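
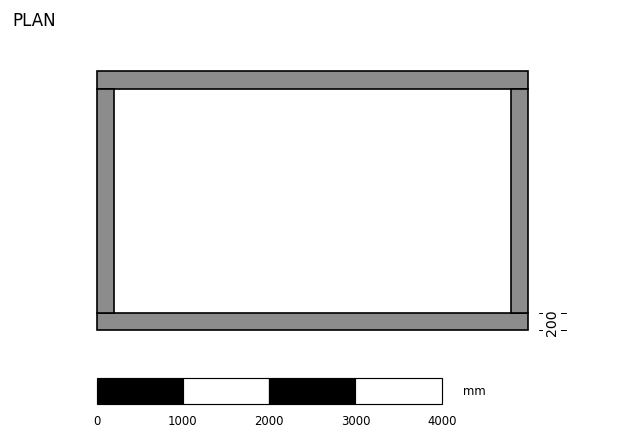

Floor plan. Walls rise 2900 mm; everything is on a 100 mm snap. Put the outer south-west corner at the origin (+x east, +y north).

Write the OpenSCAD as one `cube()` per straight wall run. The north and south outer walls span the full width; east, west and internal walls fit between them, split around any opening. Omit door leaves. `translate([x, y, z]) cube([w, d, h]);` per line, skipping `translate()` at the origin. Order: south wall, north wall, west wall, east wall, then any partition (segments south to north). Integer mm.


cube([5000, 200, 2900]);
translate([0, 2800, 0]) cube([5000, 200, 2900]);
translate([0, 200, 0]) cube([200, 2600, 2900]);
translate([4800, 200, 0]) cube([200, 2600, 2900]);


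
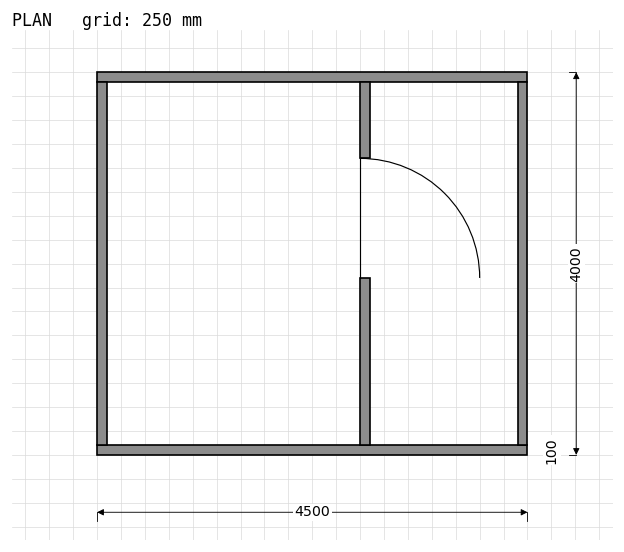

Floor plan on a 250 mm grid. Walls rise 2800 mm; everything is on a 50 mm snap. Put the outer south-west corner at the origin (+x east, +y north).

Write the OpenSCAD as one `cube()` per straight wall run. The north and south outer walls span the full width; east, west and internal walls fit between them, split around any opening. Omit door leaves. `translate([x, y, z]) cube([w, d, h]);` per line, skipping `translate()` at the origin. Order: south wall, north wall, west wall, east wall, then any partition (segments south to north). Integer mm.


cube([4500, 100, 2800]);
translate([0, 3900, 0]) cube([4500, 100, 2800]);
translate([0, 100, 0]) cube([100, 3800, 2800]);
translate([4400, 100, 0]) cube([100, 3800, 2800]);
translate([2750, 100, 0]) cube([100, 1750, 2800]);
translate([2750, 3100, 0]) cube([100, 800, 2800]);


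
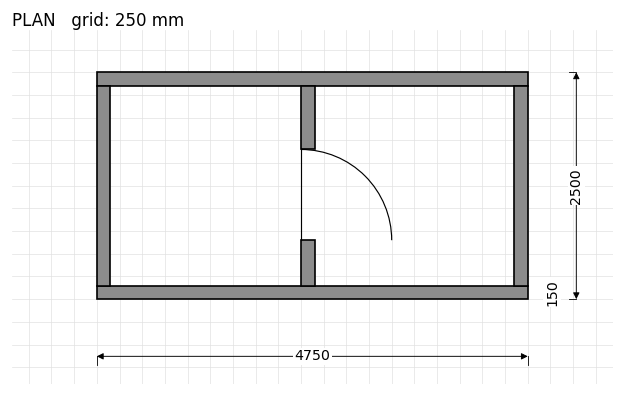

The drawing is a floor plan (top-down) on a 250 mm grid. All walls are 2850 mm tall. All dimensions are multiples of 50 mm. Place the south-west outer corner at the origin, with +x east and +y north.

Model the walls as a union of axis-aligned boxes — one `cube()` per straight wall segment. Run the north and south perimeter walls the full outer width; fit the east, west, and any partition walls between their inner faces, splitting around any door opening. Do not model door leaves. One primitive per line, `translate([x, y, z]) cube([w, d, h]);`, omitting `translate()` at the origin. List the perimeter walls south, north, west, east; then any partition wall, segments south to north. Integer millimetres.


cube([4750, 150, 2850]);
translate([0, 2350, 0]) cube([4750, 150, 2850]);
translate([0, 150, 0]) cube([150, 2200, 2850]);
translate([4600, 150, 0]) cube([150, 2200, 2850]);
translate([2250, 150, 0]) cube([150, 500, 2850]);
translate([2250, 1650, 0]) cube([150, 700, 2850]);


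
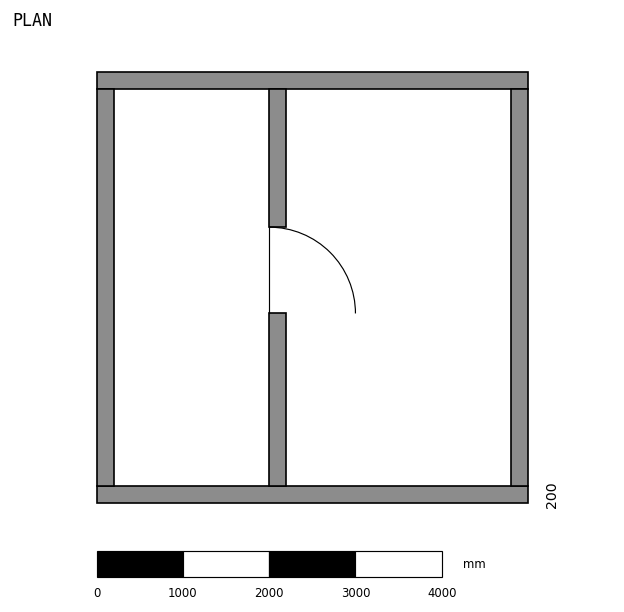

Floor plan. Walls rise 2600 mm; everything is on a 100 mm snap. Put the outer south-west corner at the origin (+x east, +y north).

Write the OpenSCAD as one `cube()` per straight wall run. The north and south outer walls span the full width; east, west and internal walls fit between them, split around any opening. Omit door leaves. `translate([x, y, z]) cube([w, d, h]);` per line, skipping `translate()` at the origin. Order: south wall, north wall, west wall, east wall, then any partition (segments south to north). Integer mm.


cube([5000, 200, 2600]);
translate([0, 4800, 0]) cube([5000, 200, 2600]);
translate([0, 200, 0]) cube([200, 4600, 2600]);
translate([4800, 200, 0]) cube([200, 4600, 2600]);
translate([2000, 200, 0]) cube([200, 2000, 2600]);
translate([2000, 3200, 0]) cube([200, 1600, 2600]);


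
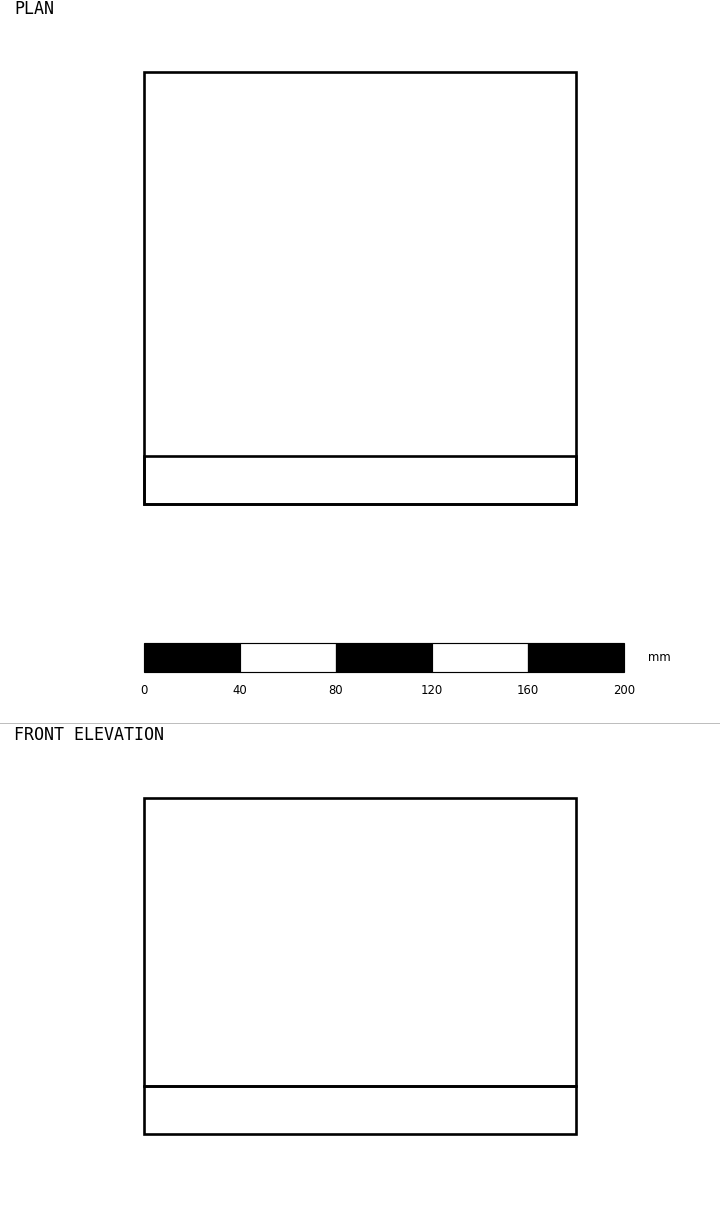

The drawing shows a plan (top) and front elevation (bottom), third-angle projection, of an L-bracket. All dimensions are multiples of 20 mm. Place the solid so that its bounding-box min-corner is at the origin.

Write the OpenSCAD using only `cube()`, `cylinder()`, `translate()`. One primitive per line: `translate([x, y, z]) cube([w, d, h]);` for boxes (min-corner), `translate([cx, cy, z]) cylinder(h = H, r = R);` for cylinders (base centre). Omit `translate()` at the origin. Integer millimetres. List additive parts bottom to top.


cube([180, 180, 20]);
translate([0, 0, 20]) cube([180, 20, 120]);


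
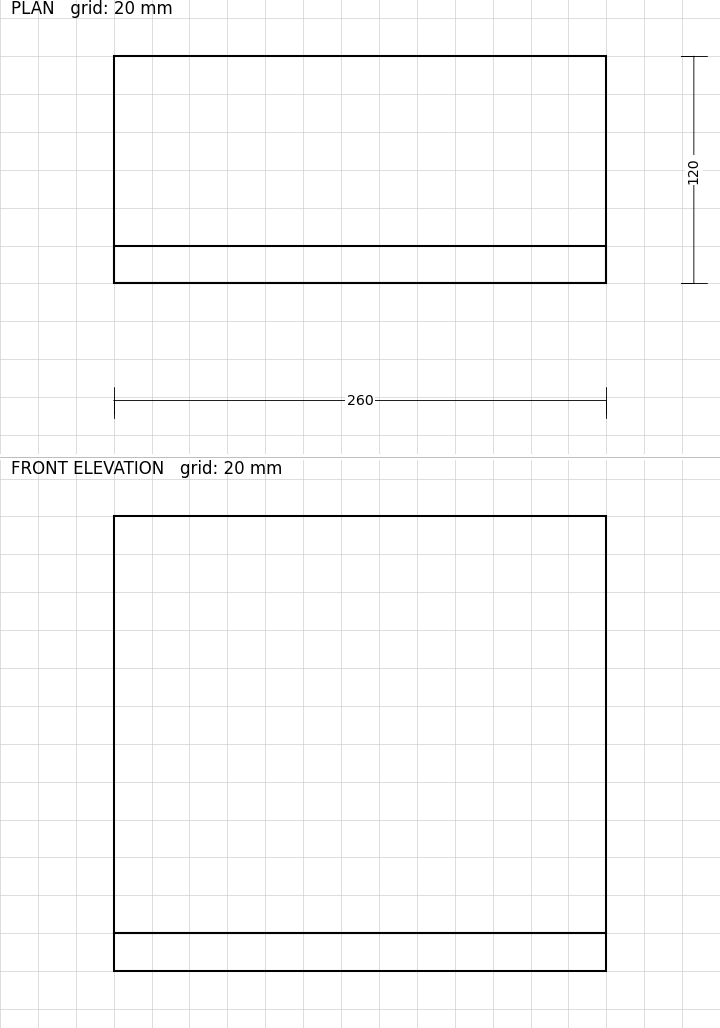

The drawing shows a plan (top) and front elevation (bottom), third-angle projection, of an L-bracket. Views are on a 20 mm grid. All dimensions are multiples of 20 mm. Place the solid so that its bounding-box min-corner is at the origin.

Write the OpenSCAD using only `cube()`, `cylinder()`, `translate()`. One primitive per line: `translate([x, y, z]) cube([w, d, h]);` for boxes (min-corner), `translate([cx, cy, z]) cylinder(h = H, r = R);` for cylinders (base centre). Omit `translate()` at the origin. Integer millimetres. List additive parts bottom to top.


cube([260, 120, 20]);
translate([0, 0, 20]) cube([260, 20, 220]);


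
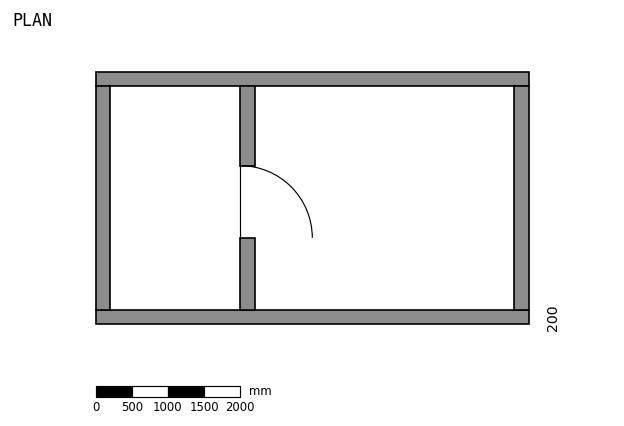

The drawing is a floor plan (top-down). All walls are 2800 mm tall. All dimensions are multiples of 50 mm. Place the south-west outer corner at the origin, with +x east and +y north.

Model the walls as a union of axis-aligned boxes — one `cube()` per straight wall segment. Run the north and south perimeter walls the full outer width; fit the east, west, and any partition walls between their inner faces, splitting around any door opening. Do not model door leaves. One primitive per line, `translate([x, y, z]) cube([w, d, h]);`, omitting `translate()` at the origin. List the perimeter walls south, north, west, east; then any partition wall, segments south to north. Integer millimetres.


cube([6000, 200, 2800]);
translate([0, 3300, 0]) cube([6000, 200, 2800]);
translate([0, 200, 0]) cube([200, 3100, 2800]);
translate([5800, 200, 0]) cube([200, 3100, 2800]);
translate([2000, 200, 0]) cube([200, 1000, 2800]);
translate([2000, 2200, 0]) cube([200, 1100, 2800]);


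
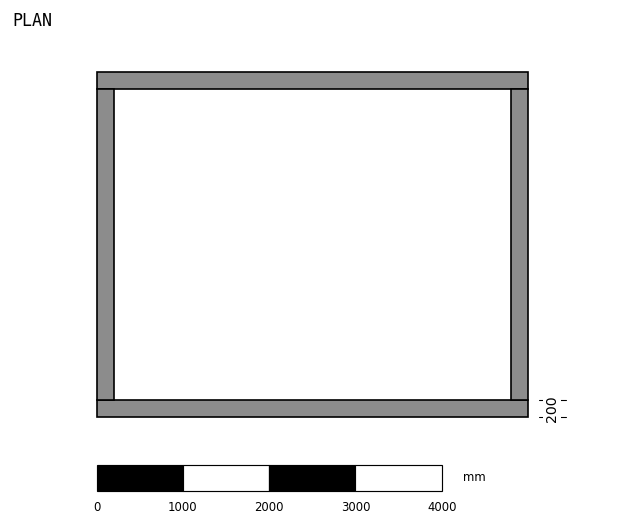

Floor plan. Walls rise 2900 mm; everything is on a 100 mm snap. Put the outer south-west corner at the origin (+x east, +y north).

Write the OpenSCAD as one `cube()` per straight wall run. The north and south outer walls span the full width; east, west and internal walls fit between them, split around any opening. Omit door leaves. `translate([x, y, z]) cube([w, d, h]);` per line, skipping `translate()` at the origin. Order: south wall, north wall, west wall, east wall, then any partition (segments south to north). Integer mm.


cube([5000, 200, 2900]);
translate([0, 3800, 0]) cube([5000, 200, 2900]);
translate([0, 200, 0]) cube([200, 3600, 2900]);
translate([4800, 200, 0]) cube([200, 3600, 2900]);


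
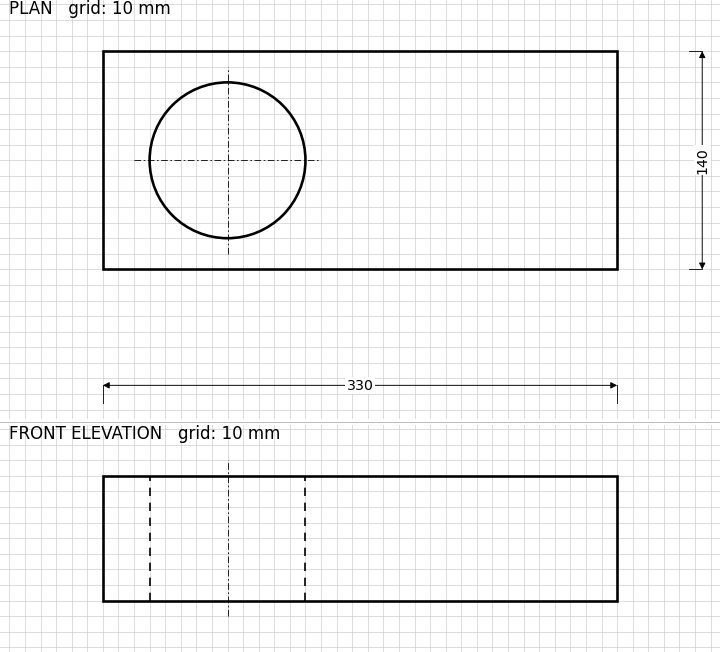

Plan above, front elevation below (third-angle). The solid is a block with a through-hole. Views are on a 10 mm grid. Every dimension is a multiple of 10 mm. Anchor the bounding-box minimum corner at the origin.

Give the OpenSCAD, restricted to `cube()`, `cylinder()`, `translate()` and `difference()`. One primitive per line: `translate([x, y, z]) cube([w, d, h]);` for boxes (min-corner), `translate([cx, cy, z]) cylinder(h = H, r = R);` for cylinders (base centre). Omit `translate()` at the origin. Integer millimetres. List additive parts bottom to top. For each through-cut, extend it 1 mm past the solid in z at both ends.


difference() {
  cube([330, 140, 80]);
  translate([80, 70, -1]) cylinder(h = 82, r = 50);
}


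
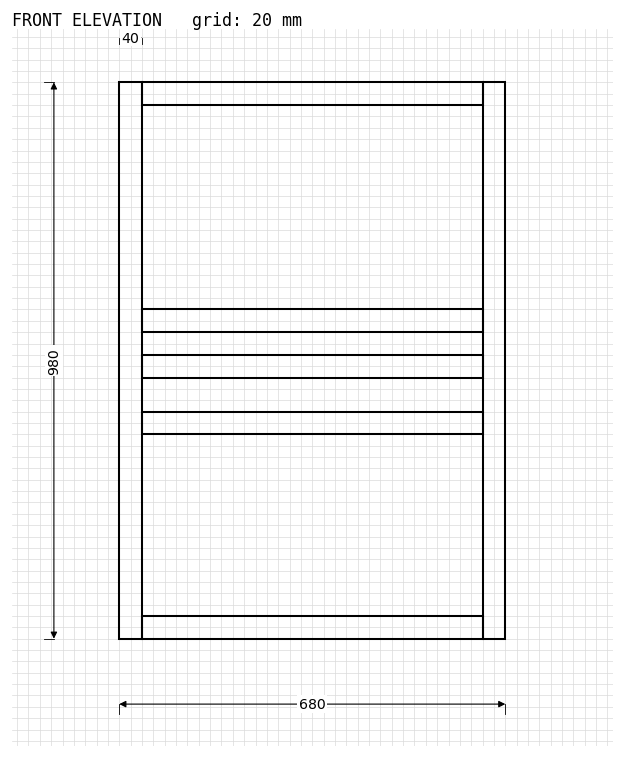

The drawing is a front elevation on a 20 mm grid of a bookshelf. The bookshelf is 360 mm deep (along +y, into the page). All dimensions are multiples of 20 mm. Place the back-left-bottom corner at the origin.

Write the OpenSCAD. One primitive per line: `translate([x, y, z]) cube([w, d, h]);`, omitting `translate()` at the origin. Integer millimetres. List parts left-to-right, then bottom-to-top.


cube([40, 360, 980]);
translate([40, 0, 0]) cube([600, 360, 40]);
translate([40, 0, 360]) cube([600, 360, 40]);
translate([40, 0, 460]) cube([600, 360, 40]);
translate([40, 0, 540]) cube([600, 360, 40]);
translate([40, 0, 940]) cube([600, 360, 40]);
translate([640, 0, 0]) cube([40, 360, 980]);


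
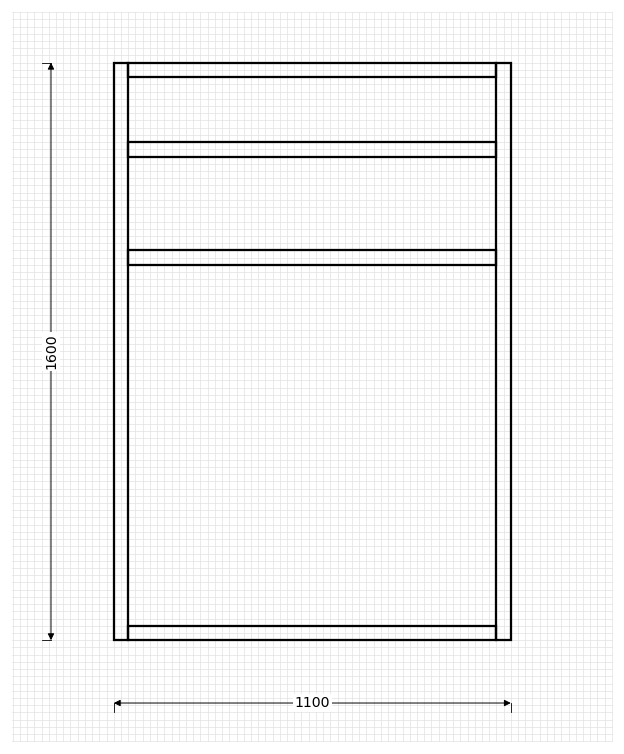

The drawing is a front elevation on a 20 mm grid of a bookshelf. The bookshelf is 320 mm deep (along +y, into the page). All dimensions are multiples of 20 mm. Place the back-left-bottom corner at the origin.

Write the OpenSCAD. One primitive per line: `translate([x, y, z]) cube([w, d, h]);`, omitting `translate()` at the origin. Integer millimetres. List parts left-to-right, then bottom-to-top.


cube([40, 320, 1600]);
translate([40, 0, 0]) cube([1020, 320, 40]);
translate([40, 0, 1040]) cube([1020, 320, 40]);
translate([40, 0, 1340]) cube([1020, 320, 40]);
translate([40, 0, 1560]) cube([1020, 320, 40]);
translate([1060, 0, 0]) cube([40, 320, 1600]);


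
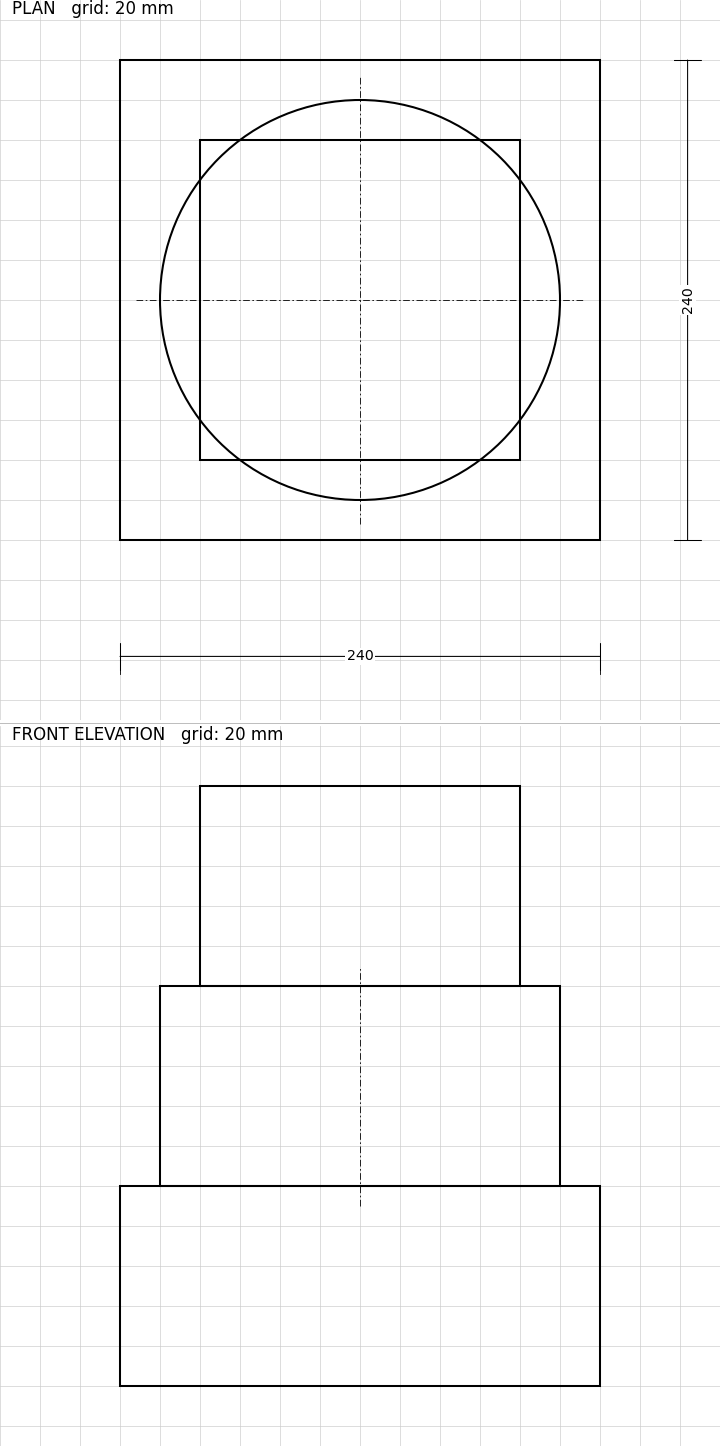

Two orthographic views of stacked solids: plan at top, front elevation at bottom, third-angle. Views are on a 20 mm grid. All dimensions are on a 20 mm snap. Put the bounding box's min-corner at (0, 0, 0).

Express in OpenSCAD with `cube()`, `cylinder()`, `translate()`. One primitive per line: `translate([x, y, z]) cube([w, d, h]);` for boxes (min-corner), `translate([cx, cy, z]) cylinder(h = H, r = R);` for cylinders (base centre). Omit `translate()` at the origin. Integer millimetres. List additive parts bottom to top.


cube([240, 240, 100]);
translate([120, 120, 100]) cylinder(h = 100, r = 100);
translate([40, 40, 200]) cube([160, 160, 100]);


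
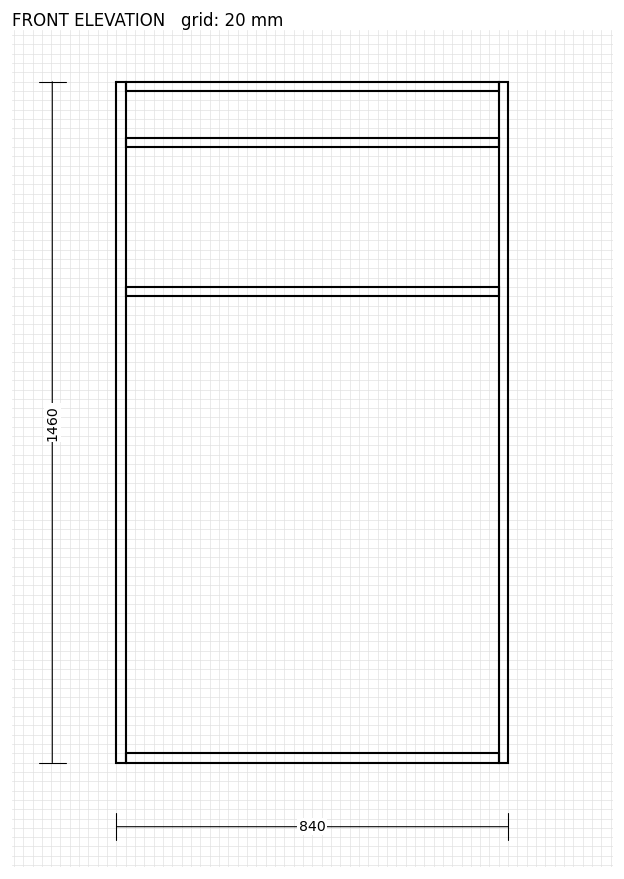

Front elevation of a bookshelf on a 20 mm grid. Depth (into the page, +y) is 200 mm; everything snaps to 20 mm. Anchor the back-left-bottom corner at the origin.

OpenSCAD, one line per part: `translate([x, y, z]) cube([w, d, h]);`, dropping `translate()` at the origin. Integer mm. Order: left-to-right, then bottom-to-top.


cube([20, 200, 1460]);
translate([20, 0, 0]) cube([800, 200, 20]);
translate([20, 0, 1000]) cube([800, 200, 20]);
translate([20, 0, 1320]) cube([800, 200, 20]);
translate([20, 0, 1440]) cube([800, 200, 20]);
translate([820, 0, 0]) cube([20, 200, 1460]);


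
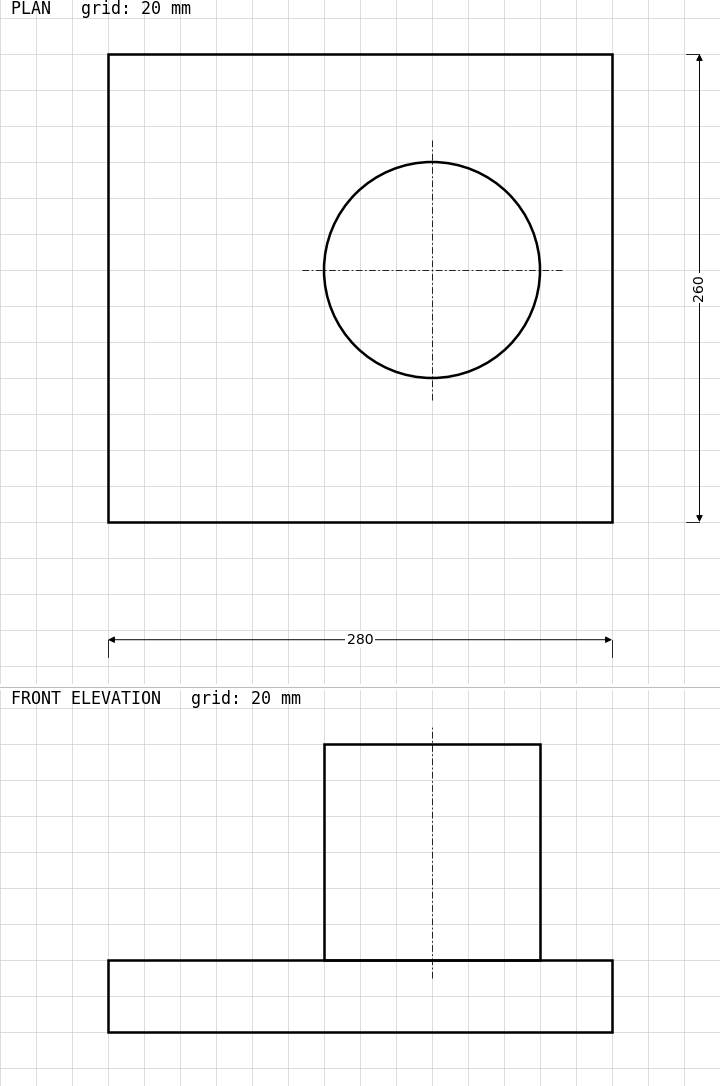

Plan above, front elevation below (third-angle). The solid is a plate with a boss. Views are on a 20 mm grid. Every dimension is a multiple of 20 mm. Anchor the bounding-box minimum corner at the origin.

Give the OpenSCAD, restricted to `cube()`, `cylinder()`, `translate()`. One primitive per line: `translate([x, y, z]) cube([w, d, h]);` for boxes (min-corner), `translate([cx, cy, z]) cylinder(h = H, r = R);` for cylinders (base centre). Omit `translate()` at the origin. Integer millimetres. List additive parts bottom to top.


cube([280, 260, 40]);
translate([180, 140, 40]) cylinder(h = 120, r = 60);


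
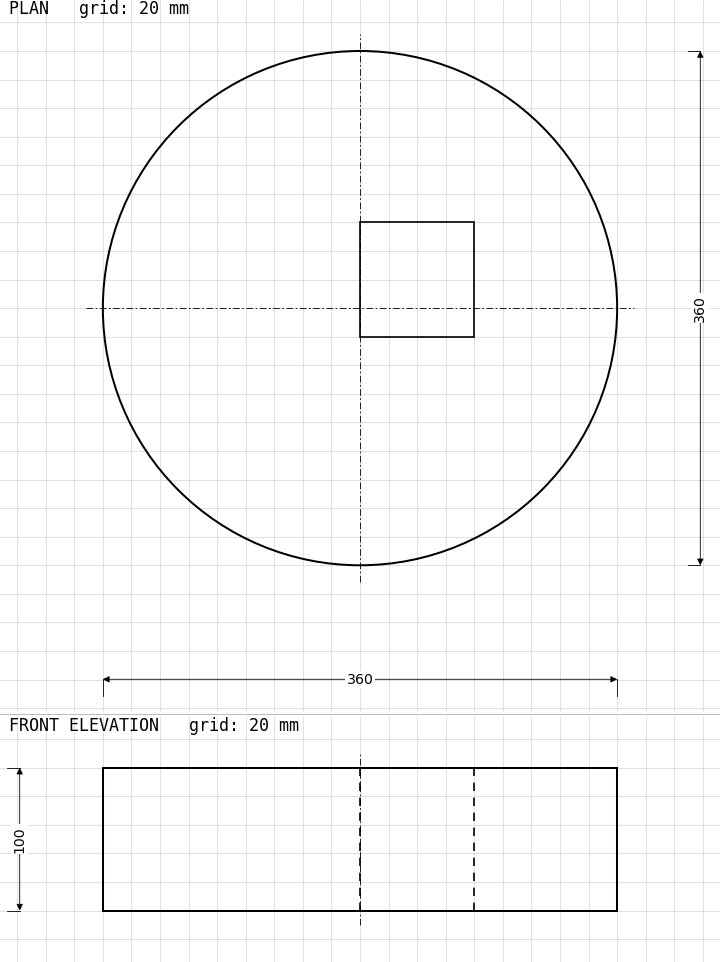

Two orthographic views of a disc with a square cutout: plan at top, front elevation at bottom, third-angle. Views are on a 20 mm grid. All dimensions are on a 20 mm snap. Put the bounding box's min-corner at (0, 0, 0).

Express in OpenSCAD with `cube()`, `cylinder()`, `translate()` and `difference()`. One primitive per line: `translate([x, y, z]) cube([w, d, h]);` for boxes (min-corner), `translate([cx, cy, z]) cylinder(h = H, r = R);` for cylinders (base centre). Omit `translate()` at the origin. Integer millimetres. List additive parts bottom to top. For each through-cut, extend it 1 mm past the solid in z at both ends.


difference() {
  translate([180, 180, 0]) cylinder(h = 100, r = 180);
  translate([180, 160, -1]) cube([80, 80, 102]);
}


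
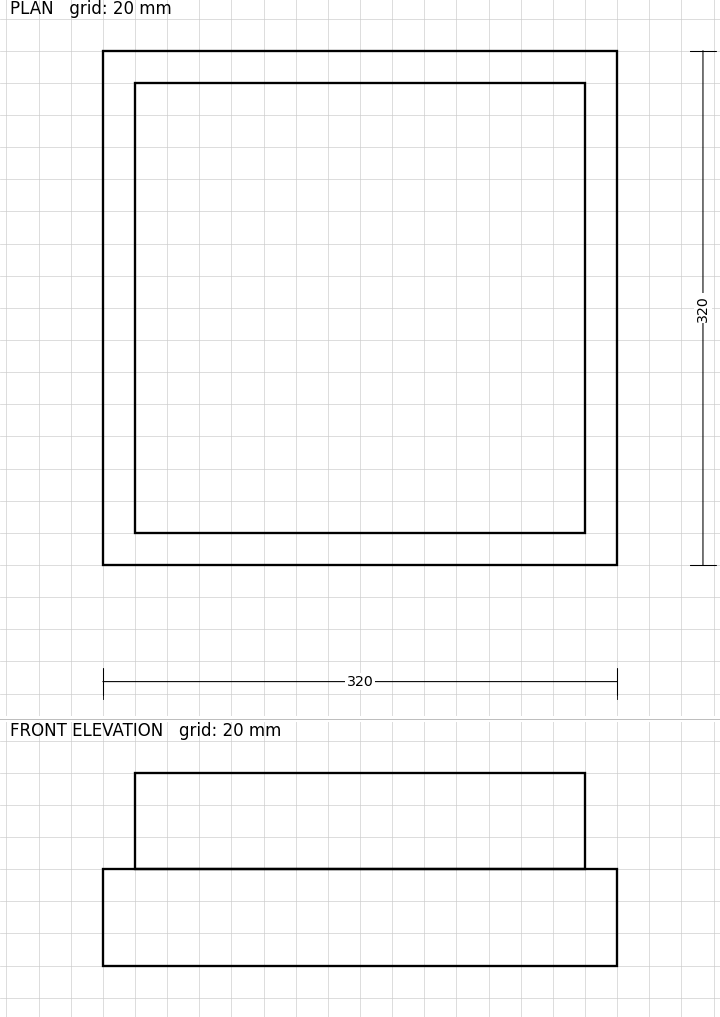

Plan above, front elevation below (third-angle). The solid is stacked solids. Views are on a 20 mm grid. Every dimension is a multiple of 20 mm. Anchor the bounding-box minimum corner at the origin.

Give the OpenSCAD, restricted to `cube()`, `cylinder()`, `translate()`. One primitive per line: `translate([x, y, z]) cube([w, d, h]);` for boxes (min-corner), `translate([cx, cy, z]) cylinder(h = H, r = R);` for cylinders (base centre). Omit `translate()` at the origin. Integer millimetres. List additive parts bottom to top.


cube([320, 320, 60]);
translate([20, 20, 60]) cube([280, 280, 60]);


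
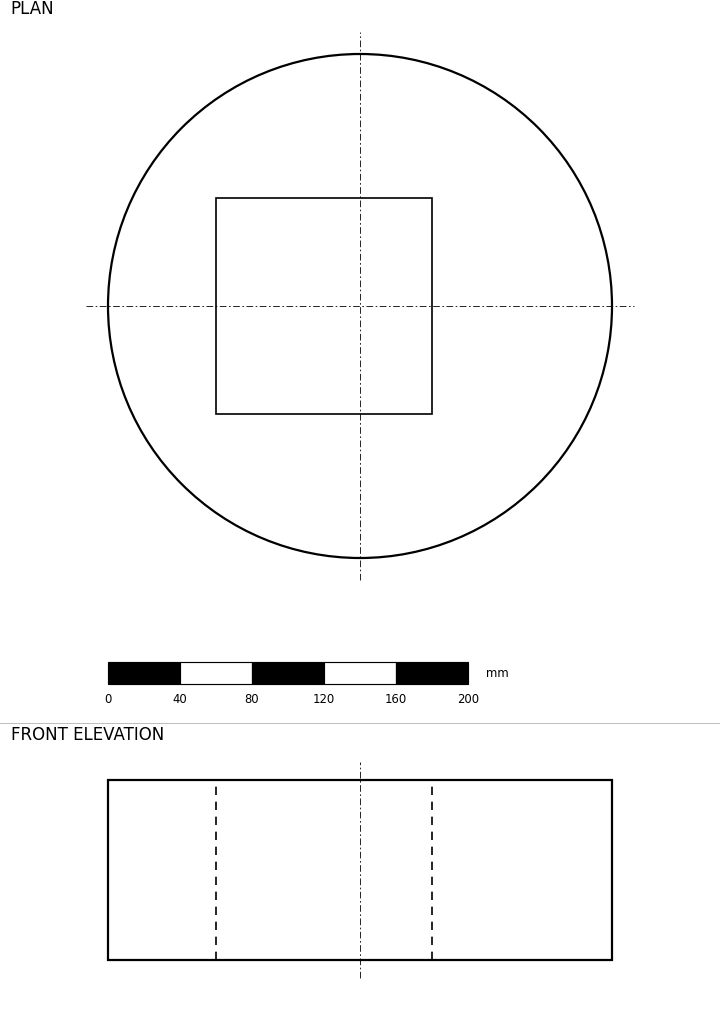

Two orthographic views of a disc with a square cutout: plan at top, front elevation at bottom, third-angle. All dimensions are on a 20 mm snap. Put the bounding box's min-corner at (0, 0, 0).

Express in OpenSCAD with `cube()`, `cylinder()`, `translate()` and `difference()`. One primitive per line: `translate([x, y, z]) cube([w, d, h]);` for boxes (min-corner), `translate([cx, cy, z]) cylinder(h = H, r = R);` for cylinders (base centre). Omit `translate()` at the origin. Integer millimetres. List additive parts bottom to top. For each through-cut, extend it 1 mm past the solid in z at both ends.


difference() {
  translate([140, 140, 0]) cylinder(h = 100, r = 140);
  translate([60, 80, -1]) cube([120, 120, 102]);
}


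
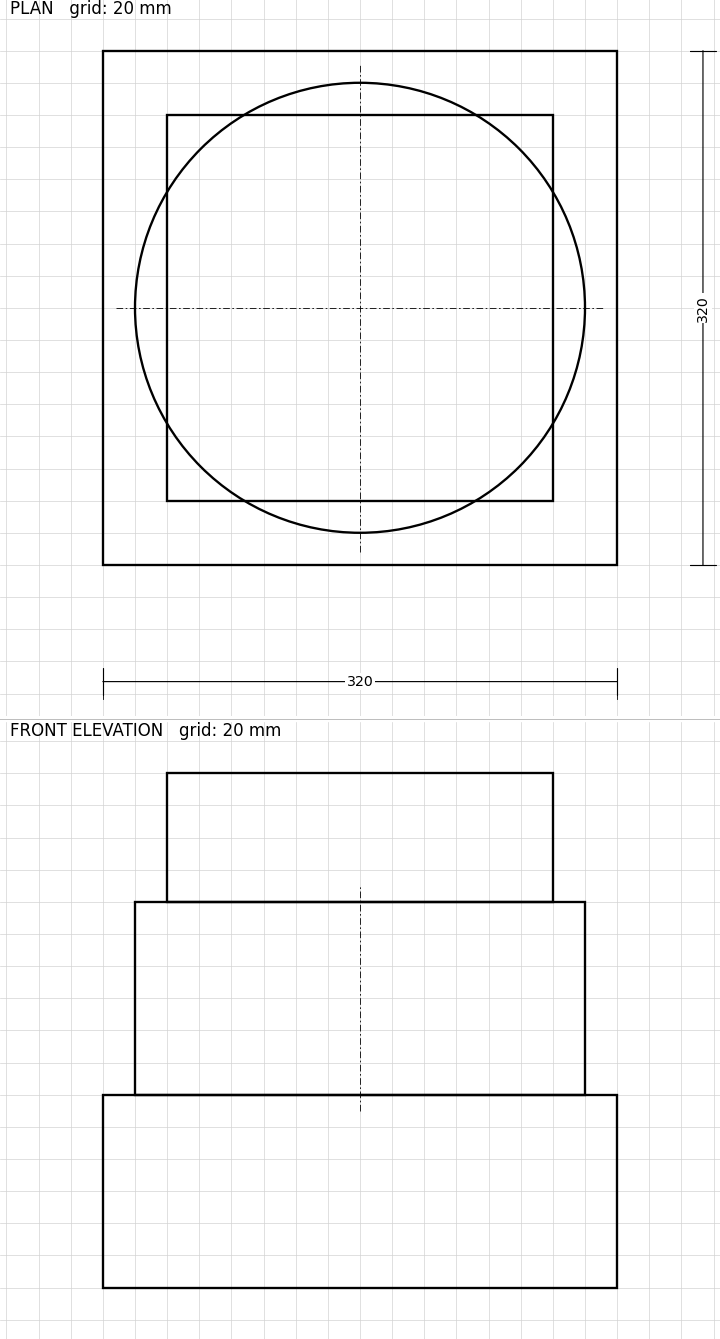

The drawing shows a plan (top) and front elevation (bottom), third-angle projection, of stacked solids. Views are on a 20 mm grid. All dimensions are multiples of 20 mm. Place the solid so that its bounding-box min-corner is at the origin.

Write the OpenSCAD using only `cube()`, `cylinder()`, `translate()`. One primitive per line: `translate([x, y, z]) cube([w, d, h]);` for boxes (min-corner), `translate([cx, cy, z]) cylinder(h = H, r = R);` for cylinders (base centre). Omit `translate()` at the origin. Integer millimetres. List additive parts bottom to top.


cube([320, 320, 120]);
translate([160, 160, 120]) cylinder(h = 120, r = 140);
translate([40, 40, 240]) cube([240, 240, 80]);


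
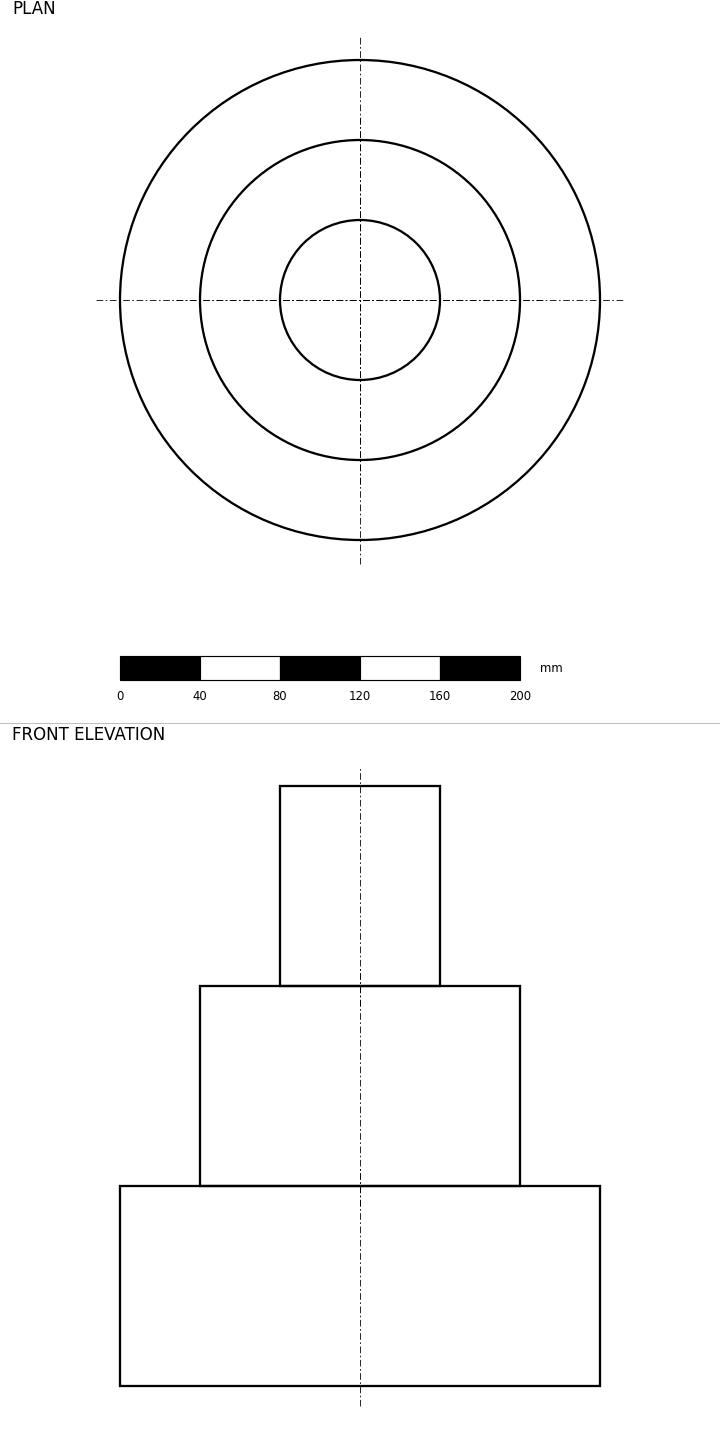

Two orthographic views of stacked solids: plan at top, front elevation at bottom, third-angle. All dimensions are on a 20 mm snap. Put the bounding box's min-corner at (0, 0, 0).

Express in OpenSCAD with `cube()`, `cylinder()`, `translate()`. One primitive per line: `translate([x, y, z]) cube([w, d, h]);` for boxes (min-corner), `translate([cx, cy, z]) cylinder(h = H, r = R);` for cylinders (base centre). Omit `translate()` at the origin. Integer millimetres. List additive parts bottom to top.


translate([120, 120, 0]) cylinder(h = 100, r = 120);
translate([120, 120, 100]) cylinder(h = 100, r = 80);
translate([120, 120, 200]) cylinder(h = 100, r = 40);


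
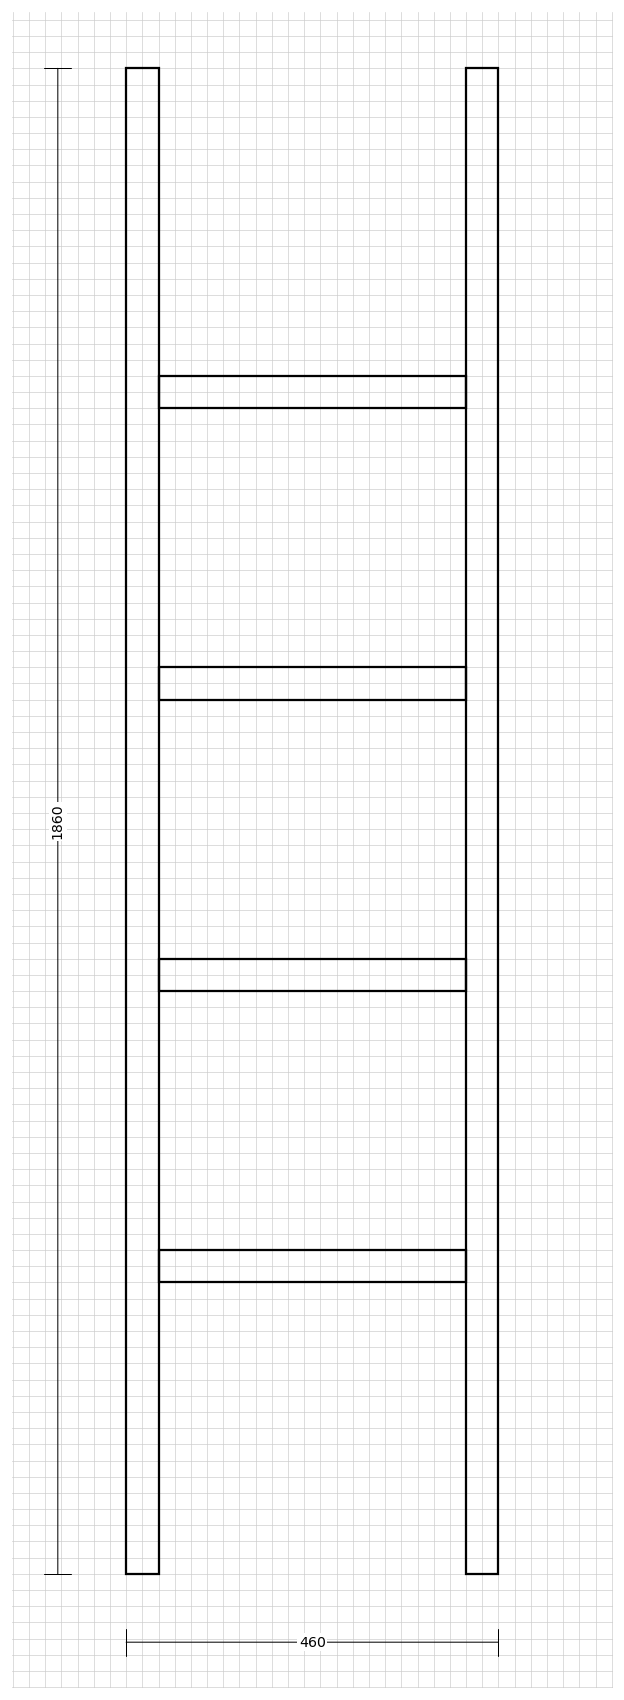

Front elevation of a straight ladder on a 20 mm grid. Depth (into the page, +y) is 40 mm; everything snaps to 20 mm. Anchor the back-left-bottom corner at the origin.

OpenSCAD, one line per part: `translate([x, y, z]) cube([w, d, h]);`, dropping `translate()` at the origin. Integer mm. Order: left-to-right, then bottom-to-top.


cube([40, 40, 1860]);
translate([40, 0, 360]) cube([380, 40, 40]);
translate([40, 0, 720]) cube([380, 40, 40]);
translate([40, 0, 1080]) cube([380, 40, 40]);
translate([40, 0, 1440]) cube([380, 40, 40]);
translate([420, 0, 0]) cube([40, 40, 1860]);


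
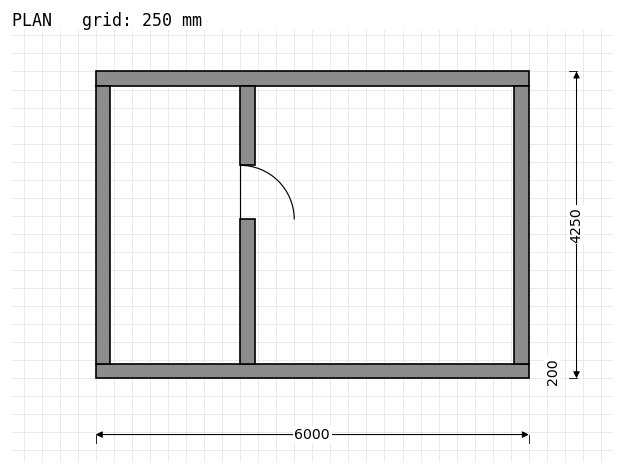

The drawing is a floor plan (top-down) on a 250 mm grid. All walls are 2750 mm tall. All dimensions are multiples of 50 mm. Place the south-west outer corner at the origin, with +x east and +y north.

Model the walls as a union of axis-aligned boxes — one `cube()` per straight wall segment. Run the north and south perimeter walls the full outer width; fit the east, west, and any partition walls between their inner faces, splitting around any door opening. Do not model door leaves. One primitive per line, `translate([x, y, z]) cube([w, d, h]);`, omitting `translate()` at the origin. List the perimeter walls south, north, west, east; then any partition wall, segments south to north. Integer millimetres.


cube([6000, 200, 2750]);
translate([0, 4050, 0]) cube([6000, 200, 2750]);
translate([0, 200, 0]) cube([200, 3850, 2750]);
translate([5800, 200, 0]) cube([200, 3850, 2750]);
translate([2000, 200, 0]) cube([200, 2000, 2750]);
translate([2000, 2950, 0]) cube([200, 1100, 2750]);


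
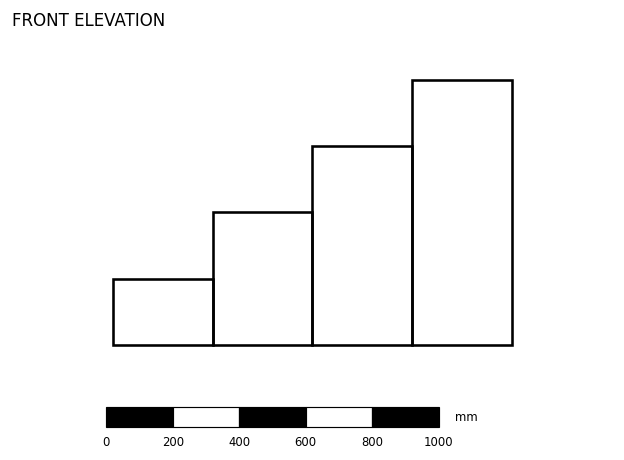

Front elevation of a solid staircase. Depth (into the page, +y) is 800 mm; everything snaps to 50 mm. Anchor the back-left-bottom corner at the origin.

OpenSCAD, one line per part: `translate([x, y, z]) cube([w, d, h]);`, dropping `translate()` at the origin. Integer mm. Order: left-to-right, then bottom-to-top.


cube([300, 800, 200]);
translate([300, 0, 0]) cube([300, 800, 400]);
translate([600, 0, 0]) cube([300, 800, 600]);
translate([900, 0, 0]) cube([300, 800, 800]);


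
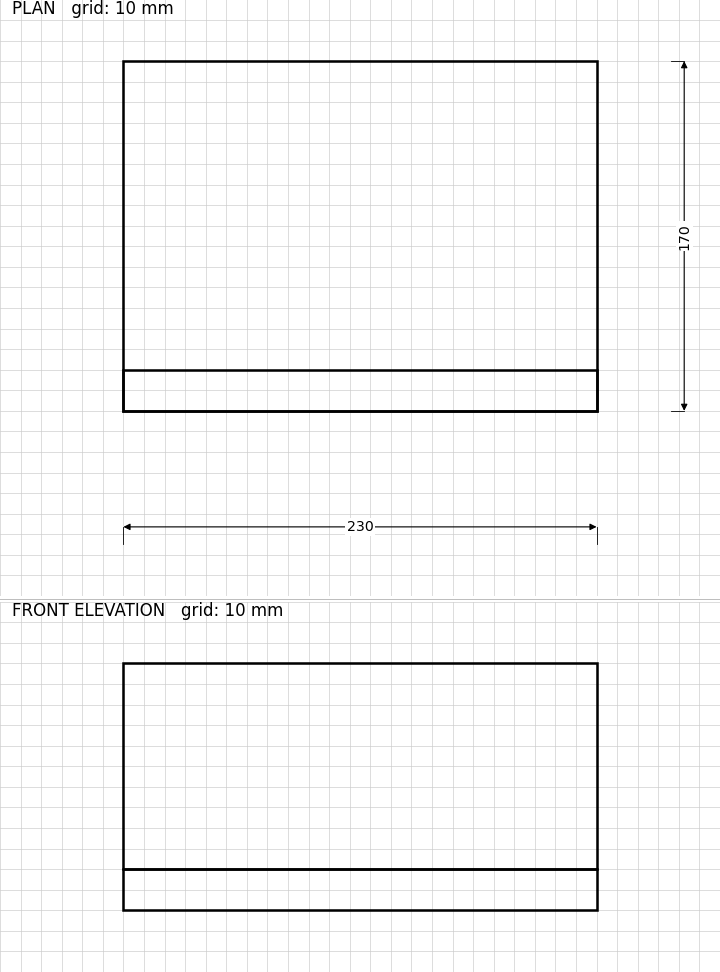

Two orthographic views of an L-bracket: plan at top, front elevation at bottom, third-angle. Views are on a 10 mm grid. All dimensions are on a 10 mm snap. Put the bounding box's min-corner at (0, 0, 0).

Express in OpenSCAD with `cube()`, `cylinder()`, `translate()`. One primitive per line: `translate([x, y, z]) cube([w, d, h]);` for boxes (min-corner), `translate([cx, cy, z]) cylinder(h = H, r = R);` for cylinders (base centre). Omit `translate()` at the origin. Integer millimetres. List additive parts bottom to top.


cube([230, 170, 20]);
translate([0, 0, 20]) cube([230, 20, 100]);


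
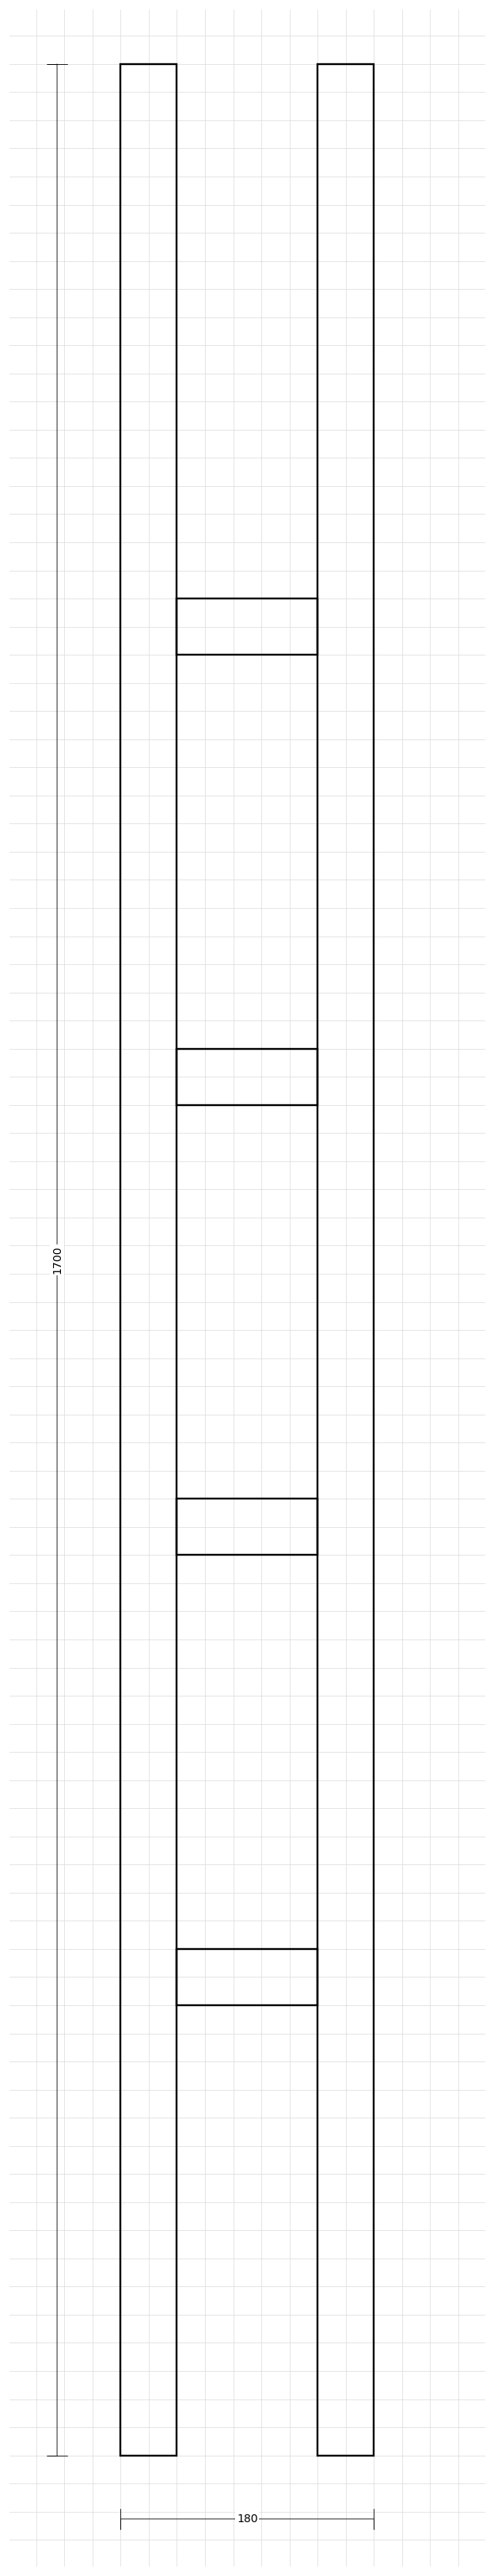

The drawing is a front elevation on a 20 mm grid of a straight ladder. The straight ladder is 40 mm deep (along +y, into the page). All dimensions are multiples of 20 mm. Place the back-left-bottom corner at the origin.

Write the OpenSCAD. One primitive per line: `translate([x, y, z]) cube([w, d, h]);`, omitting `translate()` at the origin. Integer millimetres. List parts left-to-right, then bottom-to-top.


cube([40, 40, 1700]);
translate([40, 0, 320]) cube([100, 40, 40]);
translate([40, 0, 640]) cube([100, 40, 40]);
translate([40, 0, 960]) cube([100, 40, 40]);
translate([40, 0, 1280]) cube([100, 40, 40]);
translate([140, 0, 0]) cube([40, 40, 1700]);


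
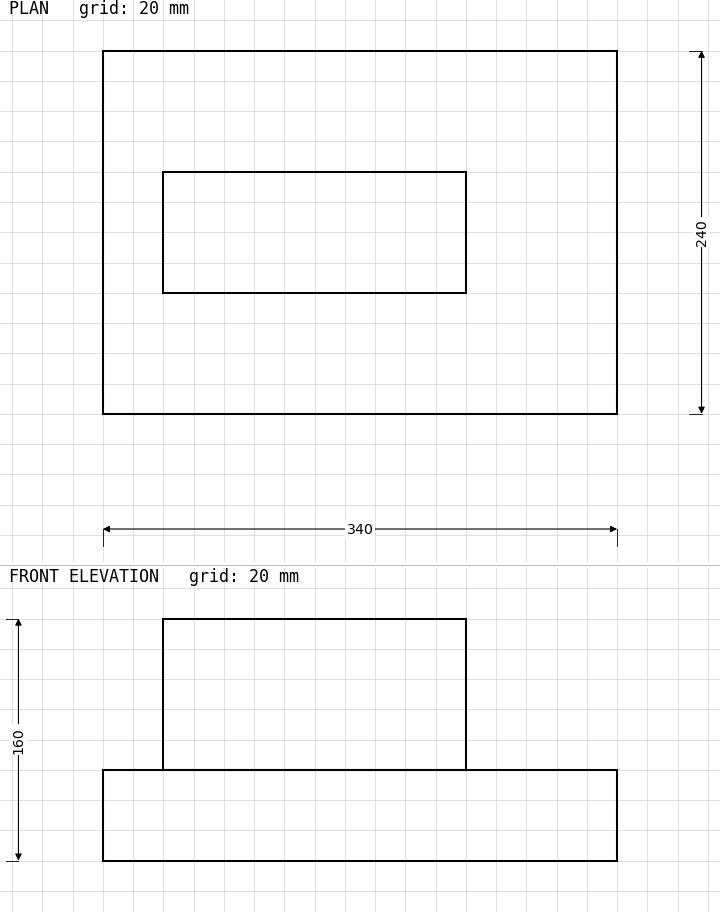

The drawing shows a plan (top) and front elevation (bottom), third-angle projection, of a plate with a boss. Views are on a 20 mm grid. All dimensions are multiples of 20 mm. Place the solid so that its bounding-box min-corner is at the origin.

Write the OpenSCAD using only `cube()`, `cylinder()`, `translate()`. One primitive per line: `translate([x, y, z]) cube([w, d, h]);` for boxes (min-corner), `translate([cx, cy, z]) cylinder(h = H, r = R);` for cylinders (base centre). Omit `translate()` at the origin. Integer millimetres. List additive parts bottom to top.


cube([340, 240, 60]);
translate([40, 80, 60]) cube([200, 80, 100]);


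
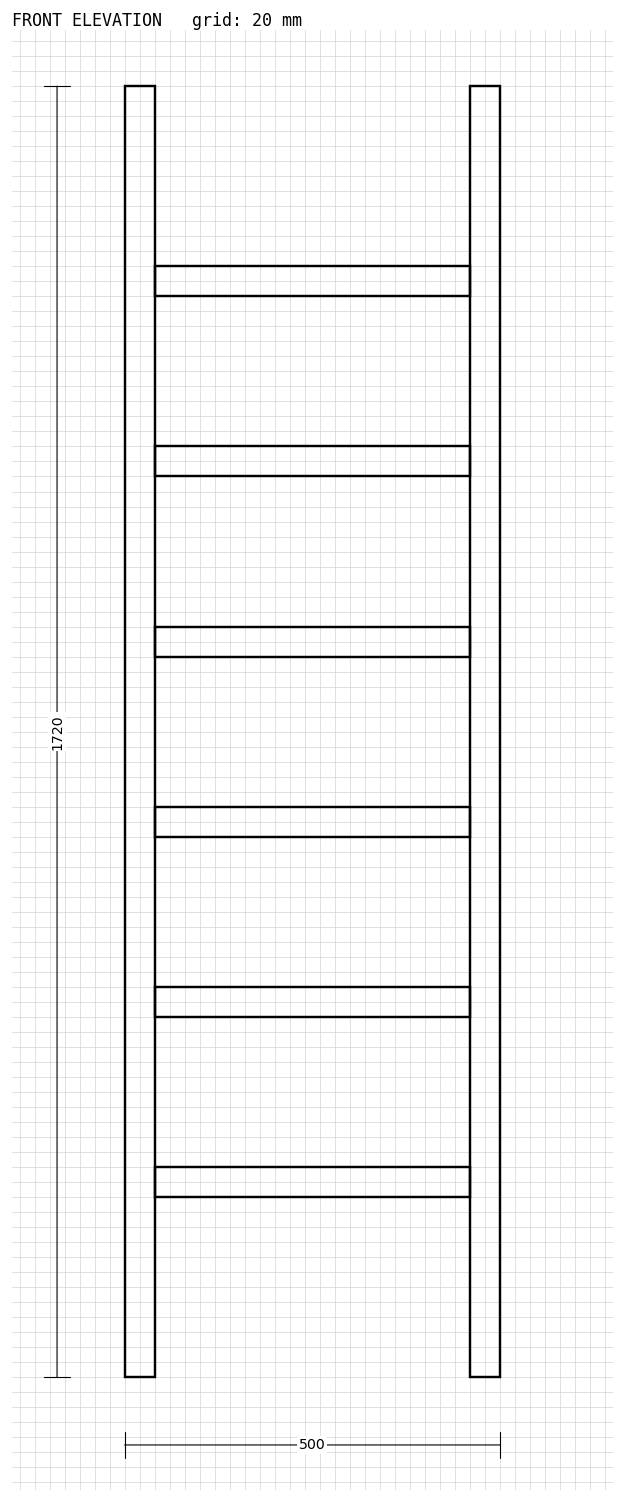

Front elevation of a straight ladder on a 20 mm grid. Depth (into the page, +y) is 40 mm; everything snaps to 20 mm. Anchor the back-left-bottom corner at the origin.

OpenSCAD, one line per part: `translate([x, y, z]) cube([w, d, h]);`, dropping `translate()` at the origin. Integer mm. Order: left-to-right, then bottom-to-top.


cube([40, 40, 1720]);
translate([40, 0, 240]) cube([420, 40, 40]);
translate([40, 0, 480]) cube([420, 40, 40]);
translate([40, 0, 720]) cube([420, 40, 40]);
translate([40, 0, 960]) cube([420, 40, 40]);
translate([40, 0, 1200]) cube([420, 40, 40]);
translate([40, 0, 1440]) cube([420, 40, 40]);
translate([460, 0, 0]) cube([40, 40, 1720]);


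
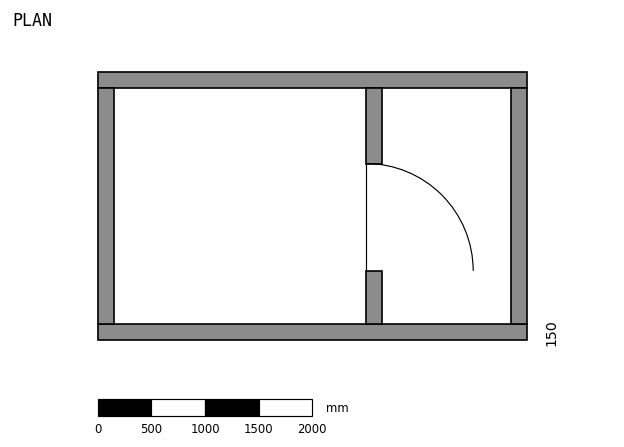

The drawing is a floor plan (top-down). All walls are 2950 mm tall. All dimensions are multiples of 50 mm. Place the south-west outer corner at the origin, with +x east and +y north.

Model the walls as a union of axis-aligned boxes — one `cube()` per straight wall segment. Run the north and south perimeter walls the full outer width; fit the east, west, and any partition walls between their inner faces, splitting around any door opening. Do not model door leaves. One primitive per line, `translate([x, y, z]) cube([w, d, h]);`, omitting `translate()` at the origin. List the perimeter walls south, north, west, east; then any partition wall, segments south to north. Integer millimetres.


cube([4000, 150, 2950]);
translate([0, 2350, 0]) cube([4000, 150, 2950]);
translate([0, 150, 0]) cube([150, 2200, 2950]);
translate([3850, 150, 0]) cube([150, 2200, 2950]);
translate([2500, 150, 0]) cube([150, 500, 2950]);
translate([2500, 1650, 0]) cube([150, 700, 2950]);


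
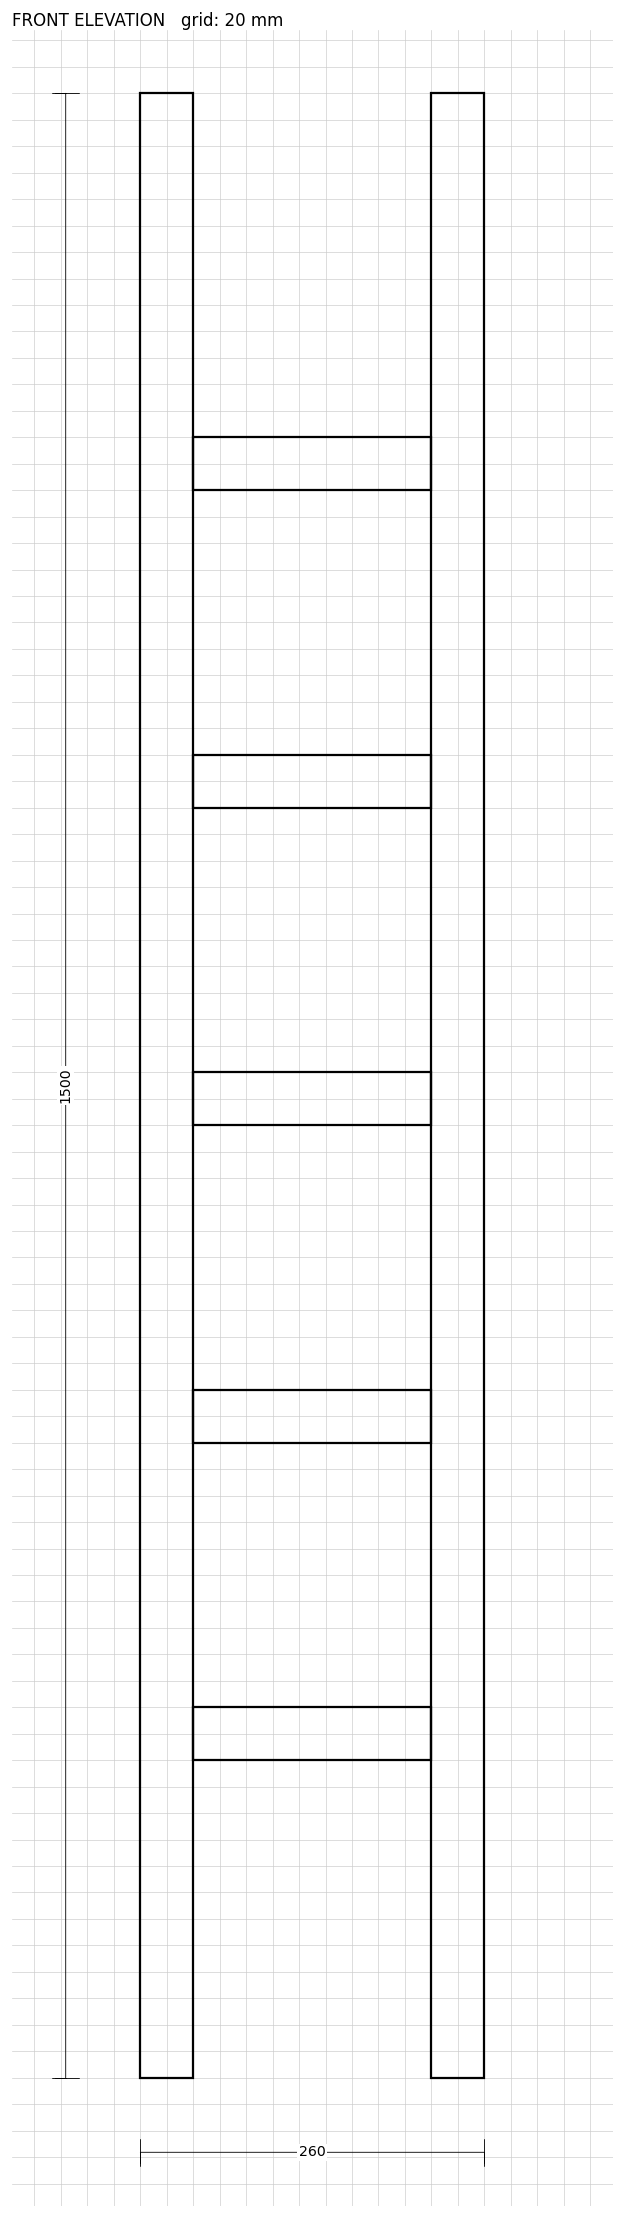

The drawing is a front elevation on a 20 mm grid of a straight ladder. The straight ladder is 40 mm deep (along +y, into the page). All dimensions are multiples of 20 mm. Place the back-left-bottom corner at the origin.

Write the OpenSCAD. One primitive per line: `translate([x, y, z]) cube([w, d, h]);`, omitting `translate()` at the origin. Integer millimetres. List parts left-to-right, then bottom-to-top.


cube([40, 40, 1500]);
translate([40, 0, 240]) cube([180, 40, 40]);
translate([40, 0, 480]) cube([180, 40, 40]);
translate([40, 0, 720]) cube([180, 40, 40]);
translate([40, 0, 960]) cube([180, 40, 40]);
translate([40, 0, 1200]) cube([180, 40, 40]);
translate([220, 0, 0]) cube([40, 40, 1500]);


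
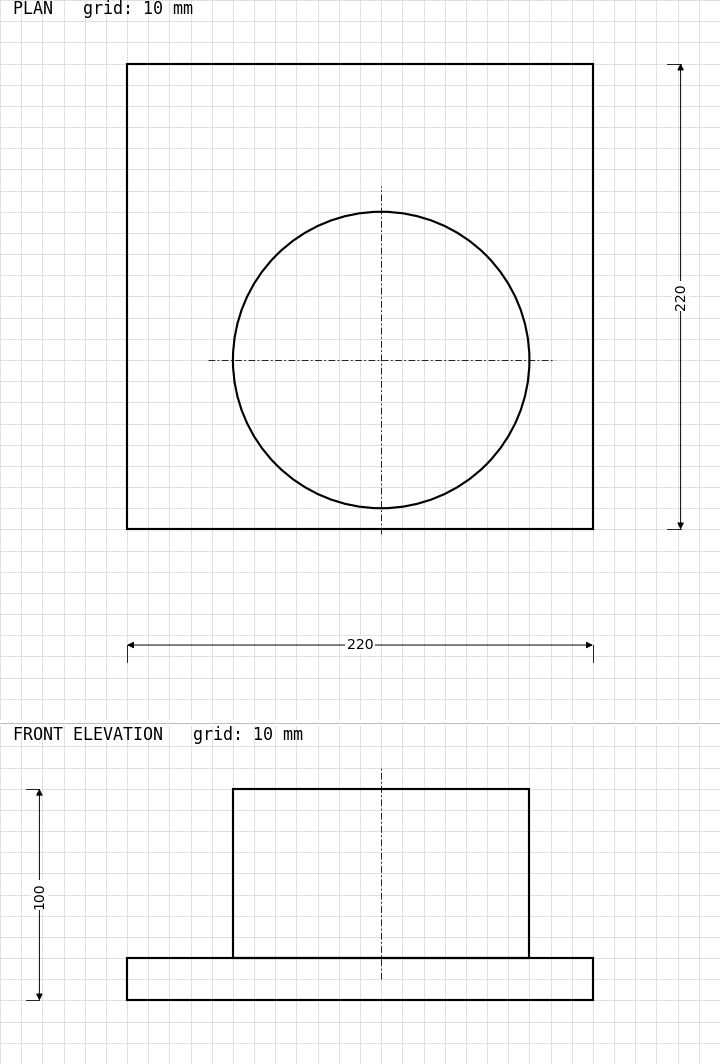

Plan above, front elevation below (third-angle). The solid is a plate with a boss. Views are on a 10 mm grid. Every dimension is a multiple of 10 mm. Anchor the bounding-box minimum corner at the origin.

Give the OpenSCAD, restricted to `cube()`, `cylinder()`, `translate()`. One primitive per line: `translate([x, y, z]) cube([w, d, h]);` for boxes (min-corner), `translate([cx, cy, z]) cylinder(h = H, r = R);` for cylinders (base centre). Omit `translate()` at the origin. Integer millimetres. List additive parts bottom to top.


cube([220, 220, 20]);
translate([120, 80, 20]) cylinder(h = 80, r = 70);


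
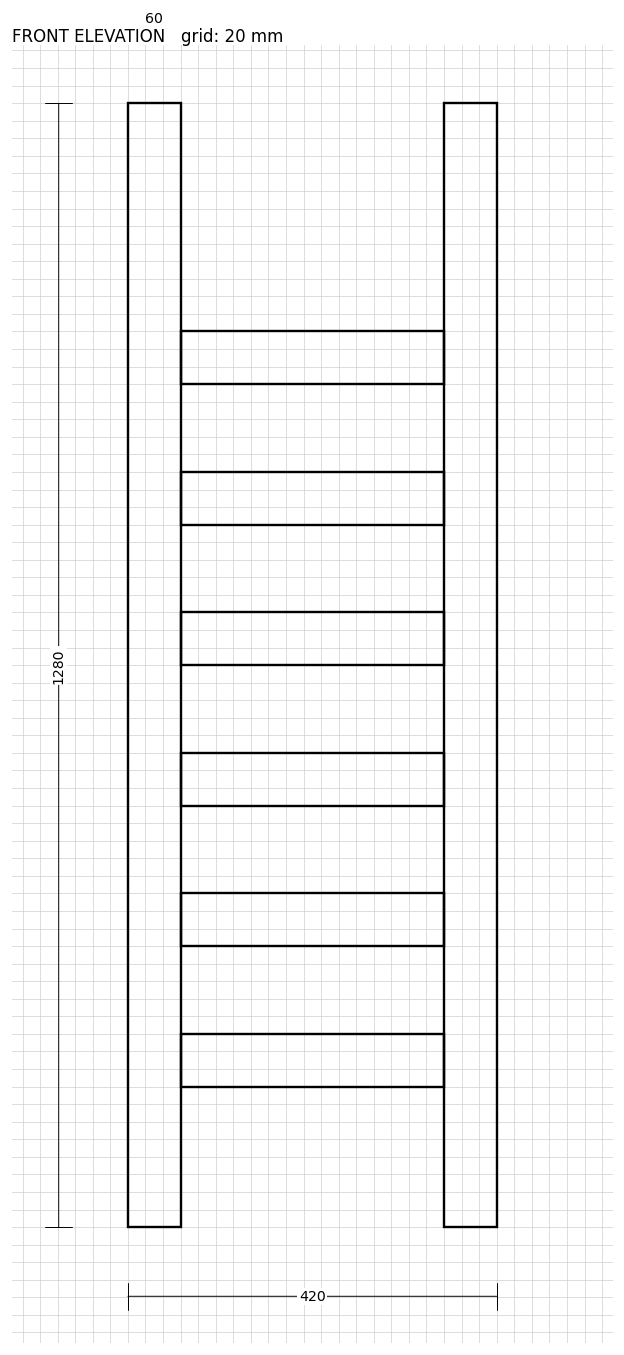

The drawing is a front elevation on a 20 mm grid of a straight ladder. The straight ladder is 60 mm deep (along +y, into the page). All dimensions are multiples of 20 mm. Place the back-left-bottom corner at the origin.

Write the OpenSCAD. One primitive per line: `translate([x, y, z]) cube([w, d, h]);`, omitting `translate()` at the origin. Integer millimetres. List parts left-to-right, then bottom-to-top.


cube([60, 60, 1280]);
translate([60, 0, 160]) cube([300, 60, 60]);
translate([60, 0, 320]) cube([300, 60, 60]);
translate([60, 0, 480]) cube([300, 60, 60]);
translate([60, 0, 640]) cube([300, 60, 60]);
translate([60, 0, 800]) cube([300, 60, 60]);
translate([60, 0, 960]) cube([300, 60, 60]);
translate([360, 0, 0]) cube([60, 60, 1280]);


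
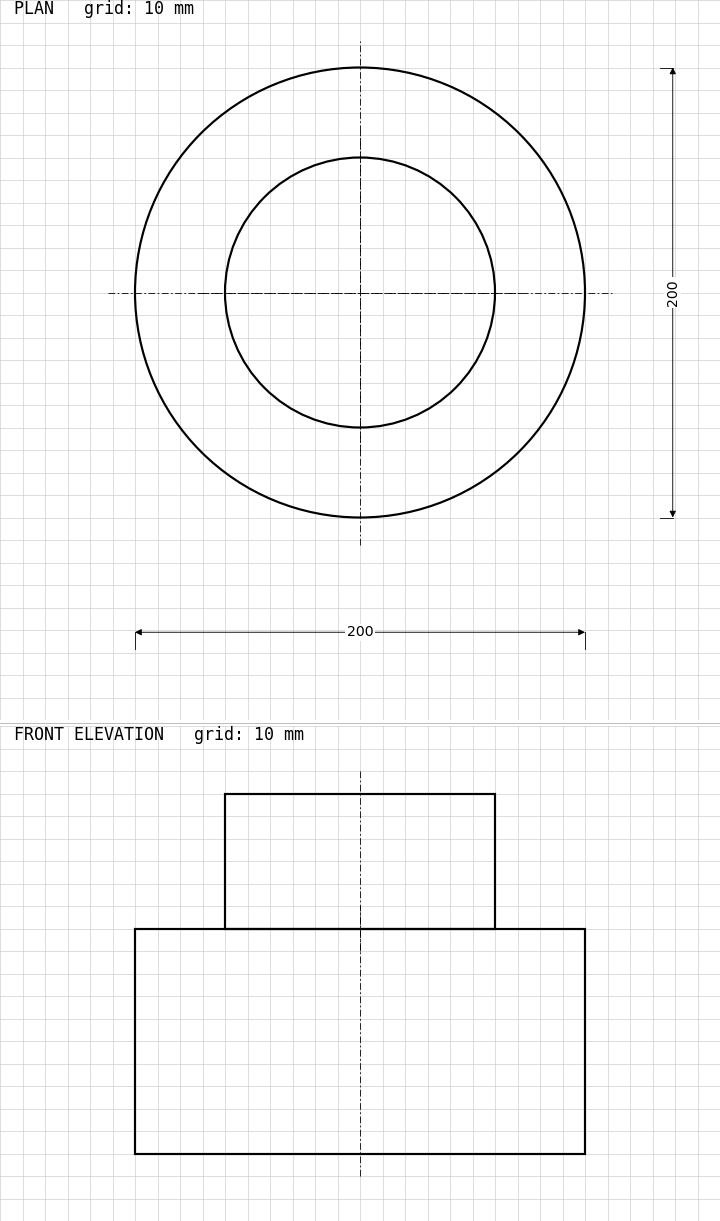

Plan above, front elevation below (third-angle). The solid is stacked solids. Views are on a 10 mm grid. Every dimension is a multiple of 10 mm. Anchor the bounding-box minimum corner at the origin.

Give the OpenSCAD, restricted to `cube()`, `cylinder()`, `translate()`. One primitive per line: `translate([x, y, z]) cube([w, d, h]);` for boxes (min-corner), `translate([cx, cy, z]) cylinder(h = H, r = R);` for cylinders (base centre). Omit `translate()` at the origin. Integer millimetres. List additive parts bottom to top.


translate([100, 100, 0]) cylinder(h = 100, r = 100);
translate([100, 100, 100]) cylinder(h = 60, r = 60);


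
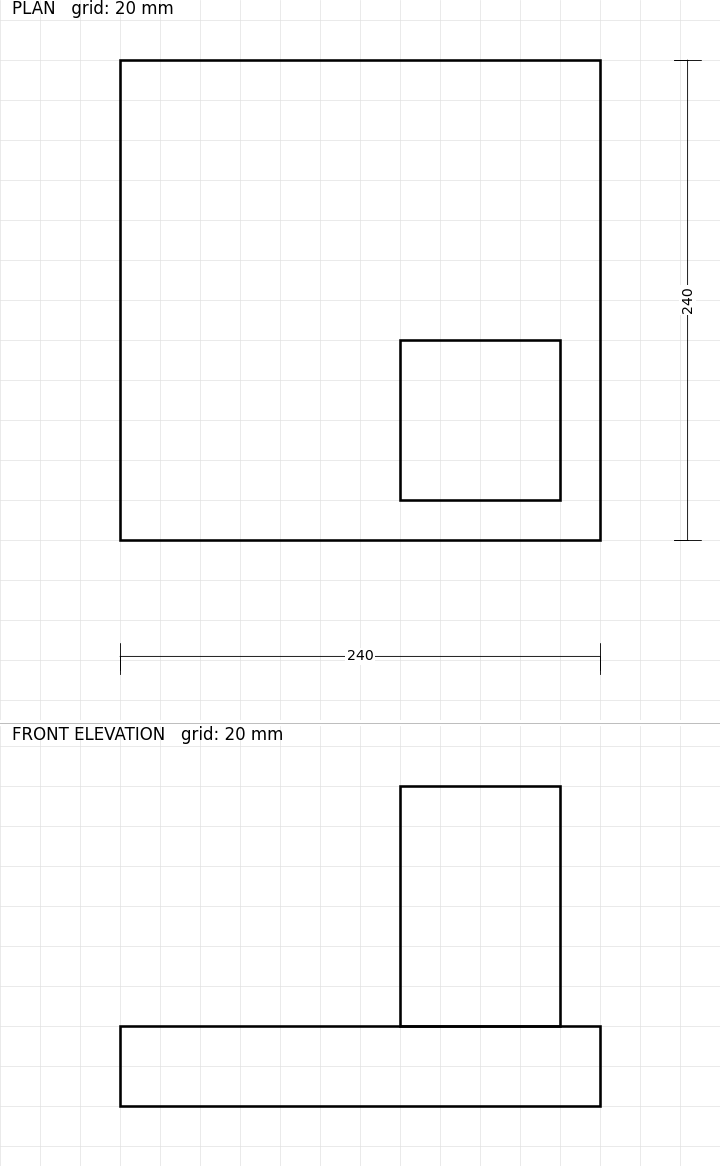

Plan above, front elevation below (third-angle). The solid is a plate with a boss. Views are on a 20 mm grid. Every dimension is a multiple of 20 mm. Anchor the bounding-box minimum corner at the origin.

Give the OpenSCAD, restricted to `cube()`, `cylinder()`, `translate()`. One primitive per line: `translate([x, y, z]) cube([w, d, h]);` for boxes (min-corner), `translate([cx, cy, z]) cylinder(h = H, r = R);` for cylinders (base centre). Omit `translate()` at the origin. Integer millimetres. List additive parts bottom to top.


cube([240, 240, 40]);
translate([140, 20, 40]) cube([80, 80, 120]);


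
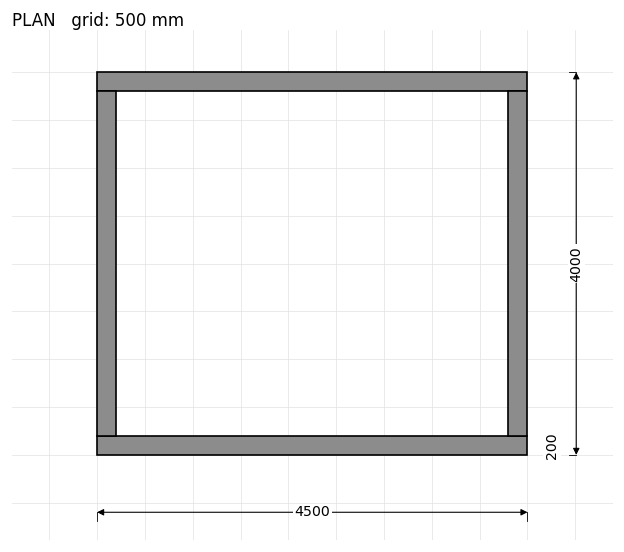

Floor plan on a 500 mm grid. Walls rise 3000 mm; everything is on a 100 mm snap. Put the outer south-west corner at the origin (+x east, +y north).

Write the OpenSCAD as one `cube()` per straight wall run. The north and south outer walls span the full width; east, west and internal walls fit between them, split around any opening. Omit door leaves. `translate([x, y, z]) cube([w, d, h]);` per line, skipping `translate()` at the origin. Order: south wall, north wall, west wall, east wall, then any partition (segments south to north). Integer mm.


cube([4500, 200, 3000]);
translate([0, 3800, 0]) cube([4500, 200, 3000]);
translate([0, 200, 0]) cube([200, 3600, 3000]);
translate([4300, 200, 0]) cube([200, 3600, 3000]);


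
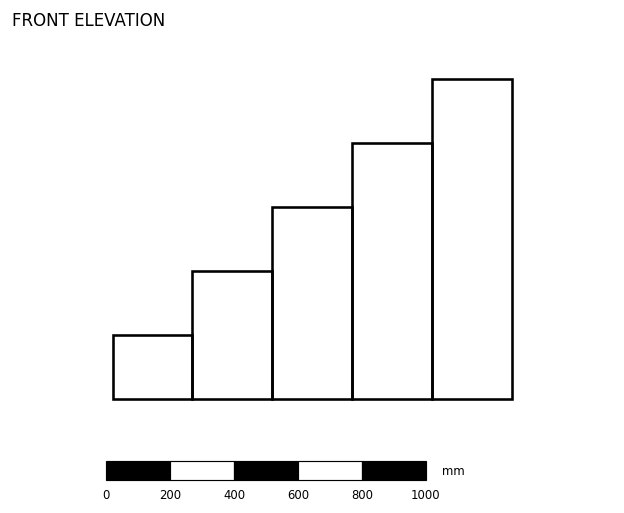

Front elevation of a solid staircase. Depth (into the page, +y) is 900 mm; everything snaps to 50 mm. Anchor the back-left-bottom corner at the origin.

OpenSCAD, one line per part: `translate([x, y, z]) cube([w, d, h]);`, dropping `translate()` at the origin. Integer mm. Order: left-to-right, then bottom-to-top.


cube([250, 900, 200]);
translate([250, 0, 0]) cube([250, 900, 400]);
translate([500, 0, 0]) cube([250, 900, 600]);
translate([750, 0, 0]) cube([250, 900, 800]);
translate([1000, 0, 0]) cube([250, 900, 1000]);
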